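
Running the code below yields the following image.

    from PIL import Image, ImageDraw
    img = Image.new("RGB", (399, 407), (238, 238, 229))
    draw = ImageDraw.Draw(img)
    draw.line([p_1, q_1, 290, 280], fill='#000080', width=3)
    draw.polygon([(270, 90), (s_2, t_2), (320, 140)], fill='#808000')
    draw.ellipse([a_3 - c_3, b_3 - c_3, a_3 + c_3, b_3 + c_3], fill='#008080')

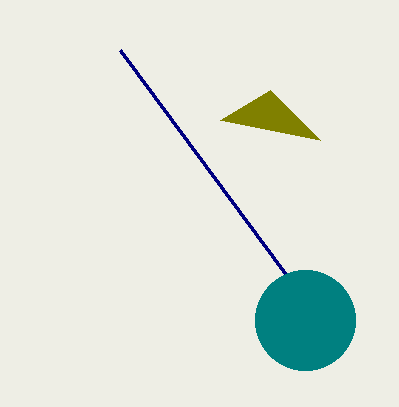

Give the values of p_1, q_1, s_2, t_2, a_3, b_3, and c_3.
p_1 = 120; q_1 = 50; s_2 = 220; t_2 = 120; a_3 = 305; b_3 = 320; c_3 = 50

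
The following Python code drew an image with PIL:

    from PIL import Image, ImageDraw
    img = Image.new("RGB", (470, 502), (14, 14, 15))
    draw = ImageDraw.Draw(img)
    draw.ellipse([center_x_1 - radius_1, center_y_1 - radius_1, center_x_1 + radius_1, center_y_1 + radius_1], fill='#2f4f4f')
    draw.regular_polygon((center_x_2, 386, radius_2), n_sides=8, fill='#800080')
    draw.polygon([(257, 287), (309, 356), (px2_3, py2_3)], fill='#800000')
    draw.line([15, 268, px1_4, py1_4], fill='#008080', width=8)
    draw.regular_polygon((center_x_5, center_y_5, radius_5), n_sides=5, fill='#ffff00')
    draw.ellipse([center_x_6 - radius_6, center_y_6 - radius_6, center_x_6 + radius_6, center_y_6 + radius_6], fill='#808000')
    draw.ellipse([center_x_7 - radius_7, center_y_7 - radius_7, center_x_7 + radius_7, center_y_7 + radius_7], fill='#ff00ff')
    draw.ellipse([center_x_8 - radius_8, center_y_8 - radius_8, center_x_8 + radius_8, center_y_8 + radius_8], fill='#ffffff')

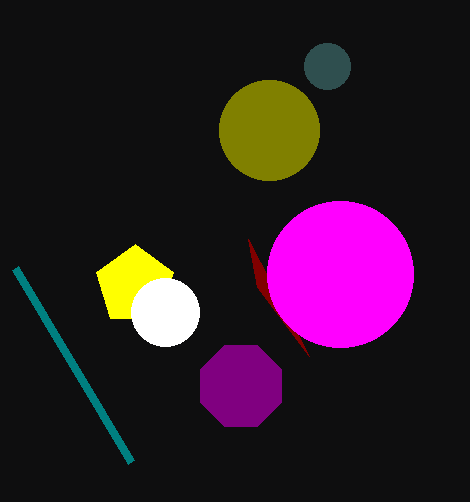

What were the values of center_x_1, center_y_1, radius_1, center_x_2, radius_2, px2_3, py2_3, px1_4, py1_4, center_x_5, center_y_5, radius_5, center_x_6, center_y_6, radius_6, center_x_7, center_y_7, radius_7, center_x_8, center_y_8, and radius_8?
center_x_1 = 327; center_y_1 = 66; radius_1 = 23; center_x_2 = 241; radius_2 = 44; px2_3 = 248; py2_3 = 239; px1_4 = 131; py1_4 = 462; center_x_5 = 135; center_y_5 = 285; radius_5 = 41; center_x_6 = 269; center_y_6 = 130; radius_6 = 50; center_x_7 = 340; center_y_7 = 274; radius_7 = 73; center_x_8 = 165; center_y_8 = 312; radius_8 = 34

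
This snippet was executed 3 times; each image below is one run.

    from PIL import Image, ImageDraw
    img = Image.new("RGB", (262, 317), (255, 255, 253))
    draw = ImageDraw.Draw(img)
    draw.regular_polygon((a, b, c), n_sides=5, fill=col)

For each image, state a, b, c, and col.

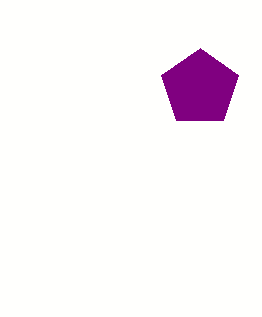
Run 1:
a = 200
b = 88
c = 40
col = 'purple'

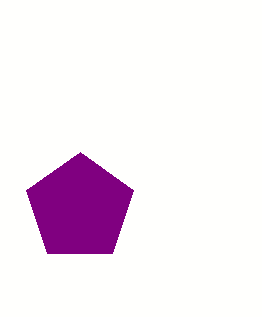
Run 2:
a = 80
b = 208
c = 56
col = 'purple'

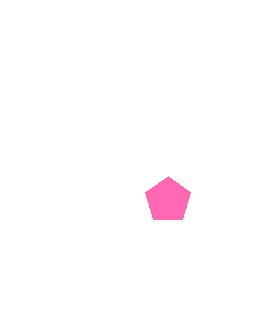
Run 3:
a = 168; b = 200; c = 24; col = 'hotpink'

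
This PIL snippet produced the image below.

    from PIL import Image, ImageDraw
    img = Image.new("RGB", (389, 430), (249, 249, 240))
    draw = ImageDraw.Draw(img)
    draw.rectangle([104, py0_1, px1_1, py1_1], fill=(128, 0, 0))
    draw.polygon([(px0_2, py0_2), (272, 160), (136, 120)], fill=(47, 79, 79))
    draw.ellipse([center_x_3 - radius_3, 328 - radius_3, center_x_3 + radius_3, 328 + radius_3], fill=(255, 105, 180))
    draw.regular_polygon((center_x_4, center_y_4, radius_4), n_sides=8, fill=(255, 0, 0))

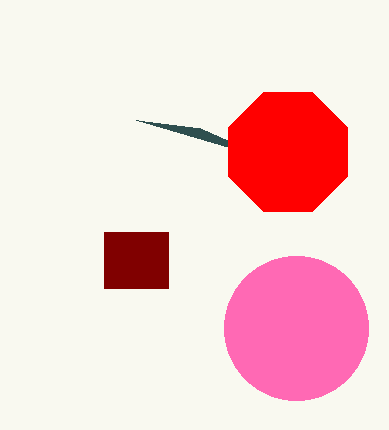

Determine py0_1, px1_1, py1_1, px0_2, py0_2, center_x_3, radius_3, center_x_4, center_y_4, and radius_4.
py0_1 = 232
px1_1 = 168
py1_1 = 288
px0_2 = 200
py0_2 = 128
center_x_3 = 296
radius_3 = 72
center_x_4 = 288
center_y_4 = 152
radius_4 = 64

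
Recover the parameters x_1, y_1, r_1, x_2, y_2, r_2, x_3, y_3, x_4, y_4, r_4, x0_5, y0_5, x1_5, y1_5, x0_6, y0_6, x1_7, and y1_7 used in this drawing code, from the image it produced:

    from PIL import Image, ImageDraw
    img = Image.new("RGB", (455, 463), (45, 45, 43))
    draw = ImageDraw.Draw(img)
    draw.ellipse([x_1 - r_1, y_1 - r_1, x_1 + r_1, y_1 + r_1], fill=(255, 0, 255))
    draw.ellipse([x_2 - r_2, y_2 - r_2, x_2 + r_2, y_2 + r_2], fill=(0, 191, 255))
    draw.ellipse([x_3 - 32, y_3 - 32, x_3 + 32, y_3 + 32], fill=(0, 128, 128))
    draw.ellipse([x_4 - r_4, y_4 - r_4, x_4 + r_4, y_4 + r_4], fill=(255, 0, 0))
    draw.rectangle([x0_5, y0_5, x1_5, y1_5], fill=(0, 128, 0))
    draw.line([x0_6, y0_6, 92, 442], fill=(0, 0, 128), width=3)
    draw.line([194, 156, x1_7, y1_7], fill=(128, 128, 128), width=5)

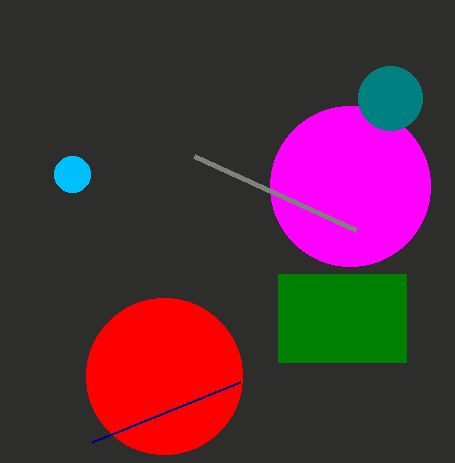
x_1 = 350
y_1 = 186
r_1 = 80
x_2 = 72
y_2 = 174
r_2 = 18
x_3 = 390
y_3 = 98
x_4 = 164
y_4 = 376
r_4 = 78
x0_5 = 278
y0_5 = 274
x1_5 = 406
y1_5 = 362
x0_6 = 240
y0_6 = 382
x1_7 = 356
y1_7 = 230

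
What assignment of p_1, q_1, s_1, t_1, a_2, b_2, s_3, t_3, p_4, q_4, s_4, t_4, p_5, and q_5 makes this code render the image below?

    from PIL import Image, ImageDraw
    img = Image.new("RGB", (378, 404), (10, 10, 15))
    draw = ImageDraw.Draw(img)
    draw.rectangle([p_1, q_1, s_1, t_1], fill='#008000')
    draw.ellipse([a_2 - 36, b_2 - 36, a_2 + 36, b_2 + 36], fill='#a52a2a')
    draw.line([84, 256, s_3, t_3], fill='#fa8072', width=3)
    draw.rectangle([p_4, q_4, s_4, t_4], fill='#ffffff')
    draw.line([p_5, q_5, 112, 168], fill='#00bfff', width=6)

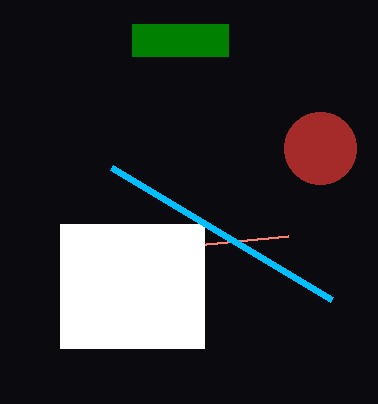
p_1 = 132, q_1 = 24, s_1 = 228, t_1 = 56, a_2 = 320, b_2 = 148, s_3 = 288, t_3 = 236, p_4 = 60, q_4 = 224, s_4 = 204, t_4 = 348, p_5 = 332, q_5 = 300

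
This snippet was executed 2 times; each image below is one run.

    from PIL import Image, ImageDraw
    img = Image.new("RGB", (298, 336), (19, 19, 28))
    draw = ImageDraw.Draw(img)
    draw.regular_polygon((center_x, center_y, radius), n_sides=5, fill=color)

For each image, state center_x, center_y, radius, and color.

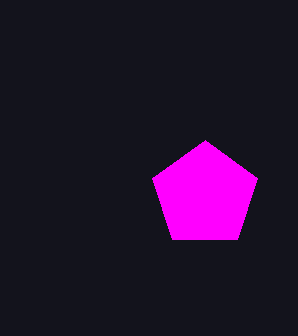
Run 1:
center_x = 205; center_y = 195; radius = 55; color = 'magenta'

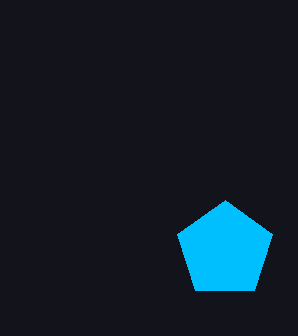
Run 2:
center_x = 225; center_y = 250; radius = 50; color = 'deepskyblue'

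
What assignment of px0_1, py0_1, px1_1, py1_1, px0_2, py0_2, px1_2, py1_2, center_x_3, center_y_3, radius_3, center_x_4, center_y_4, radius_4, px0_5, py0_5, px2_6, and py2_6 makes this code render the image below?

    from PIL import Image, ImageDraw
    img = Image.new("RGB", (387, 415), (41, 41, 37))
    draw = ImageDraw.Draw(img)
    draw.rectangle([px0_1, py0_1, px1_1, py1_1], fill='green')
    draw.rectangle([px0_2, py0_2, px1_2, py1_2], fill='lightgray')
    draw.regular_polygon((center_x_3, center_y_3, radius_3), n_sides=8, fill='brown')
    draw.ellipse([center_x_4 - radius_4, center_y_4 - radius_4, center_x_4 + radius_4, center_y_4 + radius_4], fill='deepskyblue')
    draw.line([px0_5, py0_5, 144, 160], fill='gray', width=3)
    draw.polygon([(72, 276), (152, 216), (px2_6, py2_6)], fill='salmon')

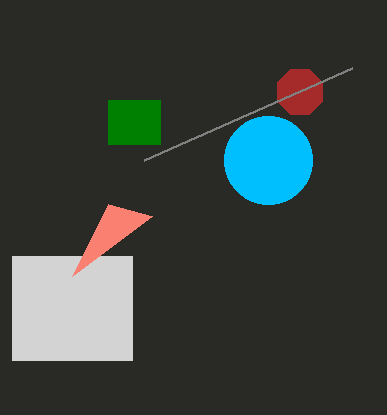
px0_1 = 108, py0_1 = 100, px1_1 = 160, py1_1 = 144, px0_2 = 12, py0_2 = 256, px1_2 = 132, py1_2 = 360, center_x_3 = 300, center_y_3 = 92, radius_3 = 24, center_x_4 = 268, center_y_4 = 160, radius_4 = 44, px0_5 = 352, py0_5 = 68, px2_6 = 108, py2_6 = 204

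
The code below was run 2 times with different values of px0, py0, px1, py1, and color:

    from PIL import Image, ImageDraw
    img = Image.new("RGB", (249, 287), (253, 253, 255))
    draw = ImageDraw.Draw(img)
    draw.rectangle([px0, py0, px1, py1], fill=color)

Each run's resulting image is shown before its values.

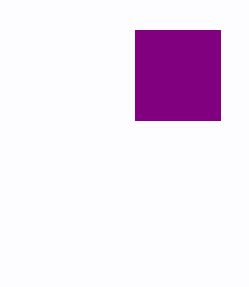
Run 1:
px0 = 135; py0 = 30; px1 = 220; py1 = 120; color = 'purple'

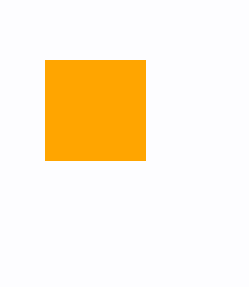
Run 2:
px0 = 45
py0 = 60
px1 = 145
py1 = 160
color = 'orange'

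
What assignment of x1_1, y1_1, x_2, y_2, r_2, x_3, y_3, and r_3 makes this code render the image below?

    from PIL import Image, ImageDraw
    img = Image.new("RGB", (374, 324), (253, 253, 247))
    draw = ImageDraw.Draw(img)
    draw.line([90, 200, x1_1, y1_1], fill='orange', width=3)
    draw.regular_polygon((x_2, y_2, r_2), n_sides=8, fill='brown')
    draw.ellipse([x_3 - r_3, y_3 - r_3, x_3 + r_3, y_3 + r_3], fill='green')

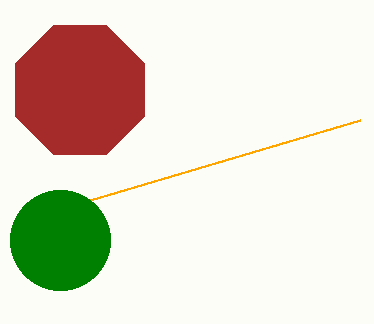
x1_1 = 360; y1_1 = 120; x_2 = 80; y_2 = 90; r_2 = 70; x_3 = 60; y_3 = 240; r_3 = 50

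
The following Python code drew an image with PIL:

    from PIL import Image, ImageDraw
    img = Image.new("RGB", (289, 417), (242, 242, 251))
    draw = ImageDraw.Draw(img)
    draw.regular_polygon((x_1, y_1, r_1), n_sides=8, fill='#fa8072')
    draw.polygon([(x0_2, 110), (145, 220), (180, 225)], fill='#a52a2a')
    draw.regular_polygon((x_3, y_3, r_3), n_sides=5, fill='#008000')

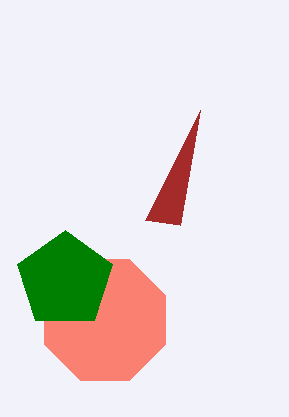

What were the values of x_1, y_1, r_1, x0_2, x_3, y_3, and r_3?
x_1 = 105; y_1 = 320; r_1 = 65; x0_2 = 200; x_3 = 65; y_3 = 280; r_3 = 50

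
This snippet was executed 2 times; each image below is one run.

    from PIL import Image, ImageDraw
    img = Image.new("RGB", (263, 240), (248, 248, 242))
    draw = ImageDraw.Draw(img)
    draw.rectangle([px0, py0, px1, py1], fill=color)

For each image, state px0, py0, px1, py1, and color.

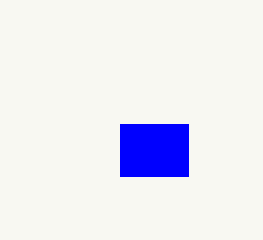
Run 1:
px0 = 120, py0 = 124, px1 = 188, py1 = 176, color = 'blue'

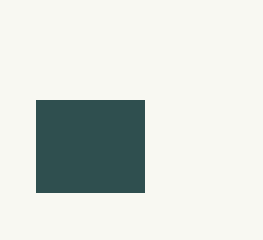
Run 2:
px0 = 36
py0 = 100
px1 = 144
py1 = 192
color = 'darkslategray'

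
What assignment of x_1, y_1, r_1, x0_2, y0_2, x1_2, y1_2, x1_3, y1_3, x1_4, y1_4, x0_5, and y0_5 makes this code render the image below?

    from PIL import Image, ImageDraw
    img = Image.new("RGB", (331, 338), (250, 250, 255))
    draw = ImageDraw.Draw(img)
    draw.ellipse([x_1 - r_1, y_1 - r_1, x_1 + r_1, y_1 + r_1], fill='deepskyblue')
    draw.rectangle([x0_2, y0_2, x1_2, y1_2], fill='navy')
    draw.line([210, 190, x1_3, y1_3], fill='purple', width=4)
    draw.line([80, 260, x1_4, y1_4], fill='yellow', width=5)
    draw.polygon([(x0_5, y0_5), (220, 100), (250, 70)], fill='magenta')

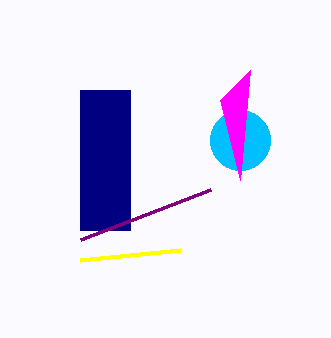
x_1 = 240
y_1 = 140
r_1 = 30
x0_2 = 80
y0_2 = 90
x1_2 = 130
y1_2 = 230
x1_3 = 80
y1_3 = 240
x1_4 = 180
y1_4 = 250
x0_5 = 240
y0_5 = 180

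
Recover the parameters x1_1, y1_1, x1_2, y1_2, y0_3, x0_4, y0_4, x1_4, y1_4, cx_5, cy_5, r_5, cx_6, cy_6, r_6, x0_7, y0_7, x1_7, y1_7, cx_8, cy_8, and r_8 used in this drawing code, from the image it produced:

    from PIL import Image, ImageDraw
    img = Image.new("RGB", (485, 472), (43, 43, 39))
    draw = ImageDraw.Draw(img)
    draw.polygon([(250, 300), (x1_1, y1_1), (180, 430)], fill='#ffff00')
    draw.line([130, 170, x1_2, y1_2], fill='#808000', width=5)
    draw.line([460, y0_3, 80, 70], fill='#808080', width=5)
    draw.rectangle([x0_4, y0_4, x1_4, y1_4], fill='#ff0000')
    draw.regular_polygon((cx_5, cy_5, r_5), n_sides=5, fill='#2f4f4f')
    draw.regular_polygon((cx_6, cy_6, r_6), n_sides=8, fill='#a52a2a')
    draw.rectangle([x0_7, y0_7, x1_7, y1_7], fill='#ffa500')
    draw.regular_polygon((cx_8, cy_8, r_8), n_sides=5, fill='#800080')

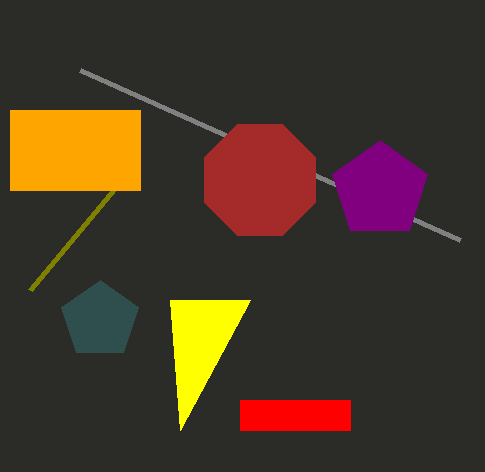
x1_1 = 170; y1_1 = 300; x1_2 = 30; y1_2 = 290; y0_3 = 240; x0_4 = 240; y0_4 = 400; x1_4 = 350; y1_4 = 430; cx_5 = 100; cy_5 = 320; r_5 = 40; cx_6 = 260; cy_6 = 180; r_6 = 60; x0_7 = 10; y0_7 = 110; x1_7 = 140; y1_7 = 190; cx_8 = 380; cy_8 = 190; r_8 = 50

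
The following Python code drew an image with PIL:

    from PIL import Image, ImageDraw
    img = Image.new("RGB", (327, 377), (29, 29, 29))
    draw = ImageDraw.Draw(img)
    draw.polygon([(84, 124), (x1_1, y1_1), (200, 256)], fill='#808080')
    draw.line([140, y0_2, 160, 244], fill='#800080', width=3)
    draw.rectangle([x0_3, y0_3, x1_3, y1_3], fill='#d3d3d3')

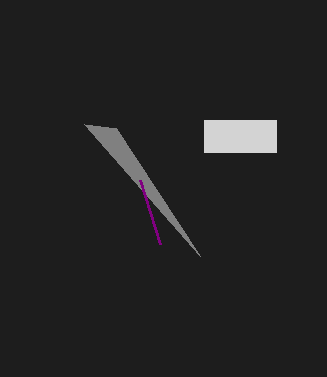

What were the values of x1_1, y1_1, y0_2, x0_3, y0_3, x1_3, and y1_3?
x1_1 = 116
y1_1 = 128
y0_2 = 180
x0_3 = 204
y0_3 = 120
x1_3 = 276
y1_3 = 152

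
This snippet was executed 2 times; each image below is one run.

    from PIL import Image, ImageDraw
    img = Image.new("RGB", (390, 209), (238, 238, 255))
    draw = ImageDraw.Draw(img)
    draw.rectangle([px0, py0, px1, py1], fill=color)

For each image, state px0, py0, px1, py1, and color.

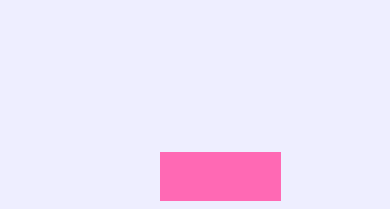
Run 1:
px0 = 160
py0 = 152
px1 = 280
py1 = 200
color = 'hotpink'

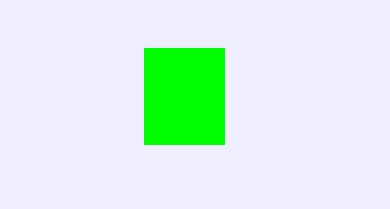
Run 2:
px0 = 144; py0 = 48; px1 = 224; py1 = 144; color = 'lime'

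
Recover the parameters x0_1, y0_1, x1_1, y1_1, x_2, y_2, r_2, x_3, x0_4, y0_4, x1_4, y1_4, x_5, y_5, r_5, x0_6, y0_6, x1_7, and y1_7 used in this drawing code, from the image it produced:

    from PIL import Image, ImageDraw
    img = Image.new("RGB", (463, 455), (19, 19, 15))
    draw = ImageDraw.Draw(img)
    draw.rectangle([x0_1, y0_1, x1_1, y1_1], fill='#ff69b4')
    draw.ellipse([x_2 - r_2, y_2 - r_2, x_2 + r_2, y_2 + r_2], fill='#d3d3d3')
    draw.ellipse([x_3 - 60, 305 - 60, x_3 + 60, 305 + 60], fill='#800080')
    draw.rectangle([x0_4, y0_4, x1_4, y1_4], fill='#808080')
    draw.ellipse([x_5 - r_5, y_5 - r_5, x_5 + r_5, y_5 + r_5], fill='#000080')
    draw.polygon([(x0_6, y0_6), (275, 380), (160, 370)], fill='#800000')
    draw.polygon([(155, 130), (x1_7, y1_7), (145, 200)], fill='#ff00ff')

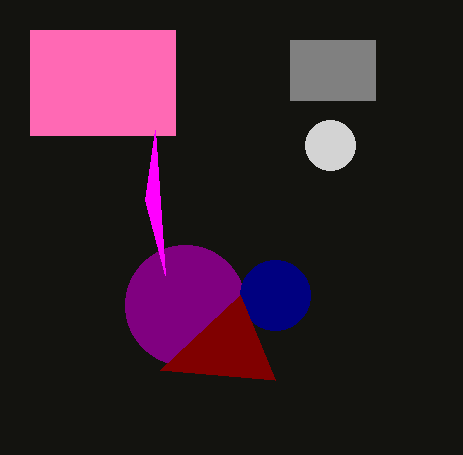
x0_1 = 30
y0_1 = 30
x1_1 = 175
y1_1 = 135
x_2 = 330
y_2 = 145
r_2 = 25
x_3 = 185
x0_4 = 290
y0_4 = 40
x1_4 = 375
y1_4 = 100
x_5 = 275
y_5 = 295
r_5 = 35
x0_6 = 240
y0_6 = 295
x1_7 = 165
y1_7 = 275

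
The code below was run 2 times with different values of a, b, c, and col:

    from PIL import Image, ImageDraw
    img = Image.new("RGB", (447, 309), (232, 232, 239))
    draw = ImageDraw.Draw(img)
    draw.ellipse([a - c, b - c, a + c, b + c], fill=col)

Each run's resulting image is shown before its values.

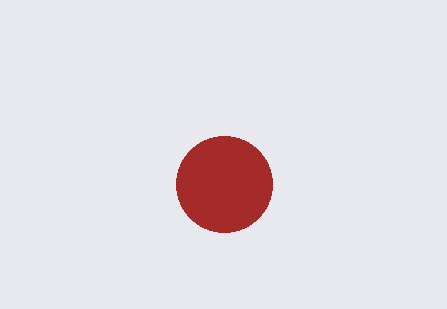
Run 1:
a = 224, b = 184, c = 48, col = 'brown'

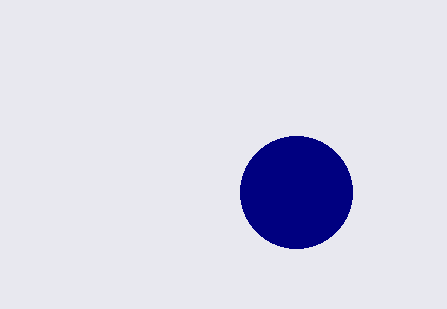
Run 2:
a = 296
b = 192
c = 56
col = 'navy'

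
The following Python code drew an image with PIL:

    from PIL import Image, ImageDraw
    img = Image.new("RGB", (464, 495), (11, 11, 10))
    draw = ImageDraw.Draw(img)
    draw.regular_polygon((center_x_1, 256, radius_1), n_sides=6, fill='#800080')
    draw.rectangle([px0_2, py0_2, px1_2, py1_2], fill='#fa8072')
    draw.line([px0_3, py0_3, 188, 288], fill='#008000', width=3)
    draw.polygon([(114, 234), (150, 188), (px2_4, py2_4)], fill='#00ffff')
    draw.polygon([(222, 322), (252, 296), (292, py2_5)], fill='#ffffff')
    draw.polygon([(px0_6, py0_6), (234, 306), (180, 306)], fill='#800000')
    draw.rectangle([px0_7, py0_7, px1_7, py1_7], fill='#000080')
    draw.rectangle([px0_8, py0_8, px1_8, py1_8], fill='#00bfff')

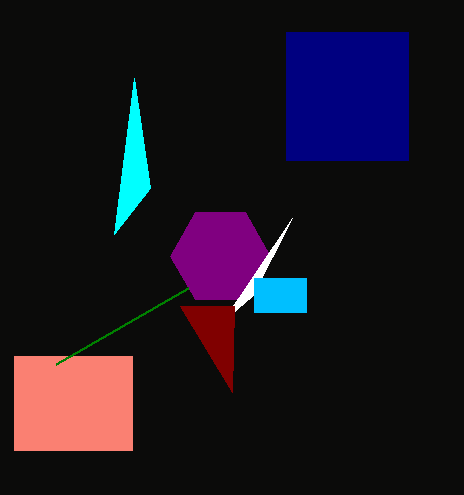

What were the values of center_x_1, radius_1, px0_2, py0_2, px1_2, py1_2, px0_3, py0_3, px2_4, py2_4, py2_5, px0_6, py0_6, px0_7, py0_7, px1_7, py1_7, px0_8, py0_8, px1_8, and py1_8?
center_x_1 = 220
radius_1 = 50
px0_2 = 14
py0_2 = 356
px1_2 = 132
py1_2 = 450
px0_3 = 56
py0_3 = 364
px2_4 = 134
py2_4 = 78
py2_5 = 218
px0_6 = 232
py0_6 = 392
px0_7 = 286
py0_7 = 32
px1_7 = 408
py1_7 = 160
px0_8 = 254
py0_8 = 278
px1_8 = 306
py1_8 = 312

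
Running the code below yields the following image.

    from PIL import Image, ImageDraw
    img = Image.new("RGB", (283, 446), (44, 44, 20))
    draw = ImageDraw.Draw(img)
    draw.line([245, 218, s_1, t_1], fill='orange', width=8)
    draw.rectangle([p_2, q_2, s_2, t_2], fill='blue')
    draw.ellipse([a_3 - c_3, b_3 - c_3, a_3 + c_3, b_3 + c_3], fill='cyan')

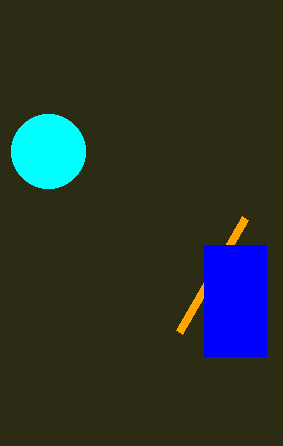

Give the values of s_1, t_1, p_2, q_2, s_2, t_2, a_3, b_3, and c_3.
s_1 = 179, t_1 = 332, p_2 = 204, q_2 = 245, s_2 = 266, t_2 = 356, a_3 = 48, b_3 = 151, c_3 = 37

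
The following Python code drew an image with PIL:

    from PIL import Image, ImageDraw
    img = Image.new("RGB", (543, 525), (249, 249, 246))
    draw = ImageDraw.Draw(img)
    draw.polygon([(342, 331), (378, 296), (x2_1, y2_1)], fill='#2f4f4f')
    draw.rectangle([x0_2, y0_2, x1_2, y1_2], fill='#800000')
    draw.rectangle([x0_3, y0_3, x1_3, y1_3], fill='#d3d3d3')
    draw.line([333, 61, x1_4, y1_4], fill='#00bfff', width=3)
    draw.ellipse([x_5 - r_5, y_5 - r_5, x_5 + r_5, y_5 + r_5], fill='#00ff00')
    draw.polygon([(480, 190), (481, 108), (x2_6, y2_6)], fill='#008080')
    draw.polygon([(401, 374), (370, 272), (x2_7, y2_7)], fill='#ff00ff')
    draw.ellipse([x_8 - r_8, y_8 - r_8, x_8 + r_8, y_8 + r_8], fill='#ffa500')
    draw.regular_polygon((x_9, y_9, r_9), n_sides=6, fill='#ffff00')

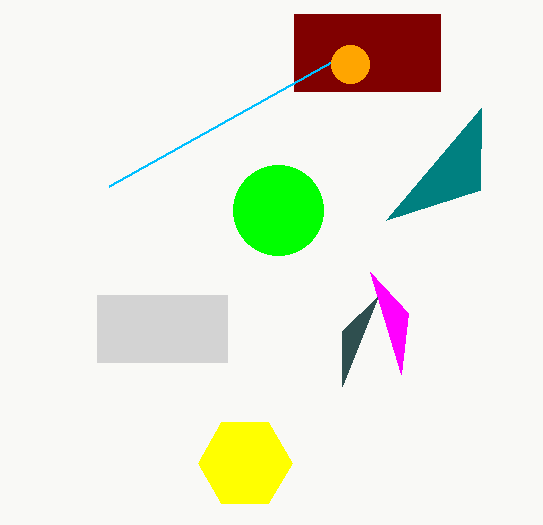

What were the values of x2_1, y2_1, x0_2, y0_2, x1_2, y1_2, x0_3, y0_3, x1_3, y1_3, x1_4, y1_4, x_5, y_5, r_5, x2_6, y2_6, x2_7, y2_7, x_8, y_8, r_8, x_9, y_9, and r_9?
x2_1 = 342; y2_1 = 386; x0_2 = 294; y0_2 = 14; x1_2 = 440; y1_2 = 91; x0_3 = 97; y0_3 = 295; x1_3 = 227; y1_3 = 362; x1_4 = 109; y1_4 = 186; x_5 = 278; y_5 = 210; r_5 = 45; x2_6 = 386; y2_6 = 220; x2_7 = 408; y2_7 = 313; x_8 = 350; y_8 = 64; r_8 = 19; x_9 = 245; y_9 = 463; r_9 = 47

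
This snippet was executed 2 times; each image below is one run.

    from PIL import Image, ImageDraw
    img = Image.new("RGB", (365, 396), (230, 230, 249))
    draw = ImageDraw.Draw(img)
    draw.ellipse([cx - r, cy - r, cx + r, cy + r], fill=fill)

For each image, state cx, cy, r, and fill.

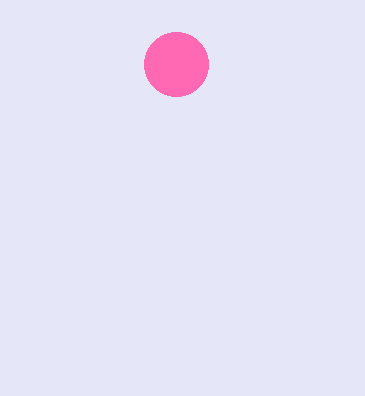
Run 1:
cx = 176
cy = 64
r = 32
fill = 'hotpink'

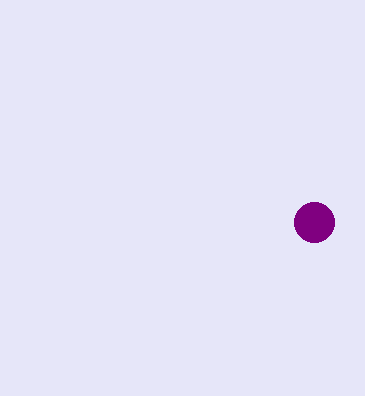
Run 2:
cx = 314; cy = 222; r = 20; fill = 'purple'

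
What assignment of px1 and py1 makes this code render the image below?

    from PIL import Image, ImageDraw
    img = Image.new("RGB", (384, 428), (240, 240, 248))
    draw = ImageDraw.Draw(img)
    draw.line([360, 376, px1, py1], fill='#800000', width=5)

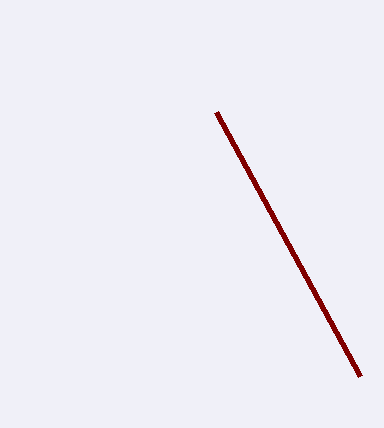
px1 = 216
py1 = 112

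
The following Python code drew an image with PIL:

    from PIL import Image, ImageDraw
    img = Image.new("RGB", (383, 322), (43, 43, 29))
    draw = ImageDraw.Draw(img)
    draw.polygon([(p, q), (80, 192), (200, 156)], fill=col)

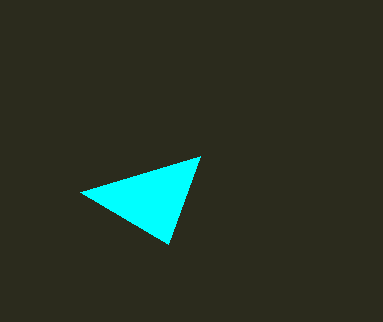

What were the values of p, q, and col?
p = 168, q = 244, col = 'cyan'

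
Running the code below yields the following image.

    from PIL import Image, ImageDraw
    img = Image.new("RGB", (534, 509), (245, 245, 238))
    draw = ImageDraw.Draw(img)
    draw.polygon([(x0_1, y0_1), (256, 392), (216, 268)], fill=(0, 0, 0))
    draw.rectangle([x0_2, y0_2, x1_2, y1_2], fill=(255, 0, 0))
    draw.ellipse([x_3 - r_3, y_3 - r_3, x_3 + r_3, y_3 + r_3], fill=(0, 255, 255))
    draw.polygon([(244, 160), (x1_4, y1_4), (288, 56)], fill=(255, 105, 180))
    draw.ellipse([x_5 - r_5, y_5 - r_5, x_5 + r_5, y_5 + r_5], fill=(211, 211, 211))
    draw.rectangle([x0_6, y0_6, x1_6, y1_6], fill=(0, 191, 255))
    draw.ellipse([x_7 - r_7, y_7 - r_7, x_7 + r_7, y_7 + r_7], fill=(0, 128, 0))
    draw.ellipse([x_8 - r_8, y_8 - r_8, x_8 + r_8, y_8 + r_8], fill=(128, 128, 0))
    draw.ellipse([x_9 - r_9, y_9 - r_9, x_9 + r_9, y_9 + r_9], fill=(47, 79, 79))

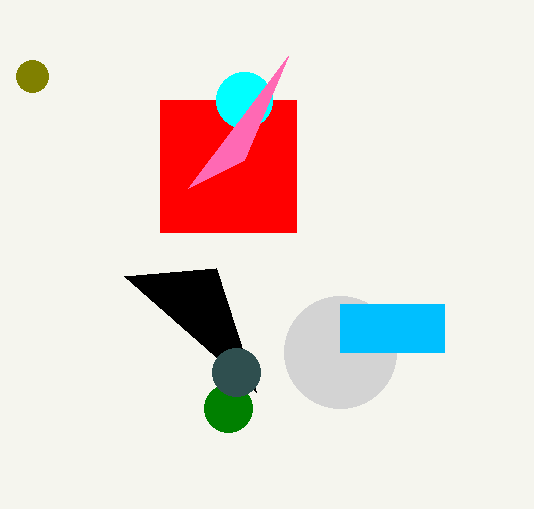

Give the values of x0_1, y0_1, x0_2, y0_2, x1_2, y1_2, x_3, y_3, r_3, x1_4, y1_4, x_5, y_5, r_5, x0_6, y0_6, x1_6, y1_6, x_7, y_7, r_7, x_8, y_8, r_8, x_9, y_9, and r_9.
x0_1 = 124
y0_1 = 276
x0_2 = 160
y0_2 = 100
x1_2 = 296
y1_2 = 232
x_3 = 244
y_3 = 100
r_3 = 28
x1_4 = 188
y1_4 = 188
x_5 = 340
y_5 = 352
r_5 = 56
x0_6 = 340
y0_6 = 304
x1_6 = 444
y1_6 = 352
x_7 = 228
y_7 = 408
r_7 = 24
x_8 = 32
y_8 = 76
r_8 = 16
x_9 = 236
y_9 = 372
r_9 = 24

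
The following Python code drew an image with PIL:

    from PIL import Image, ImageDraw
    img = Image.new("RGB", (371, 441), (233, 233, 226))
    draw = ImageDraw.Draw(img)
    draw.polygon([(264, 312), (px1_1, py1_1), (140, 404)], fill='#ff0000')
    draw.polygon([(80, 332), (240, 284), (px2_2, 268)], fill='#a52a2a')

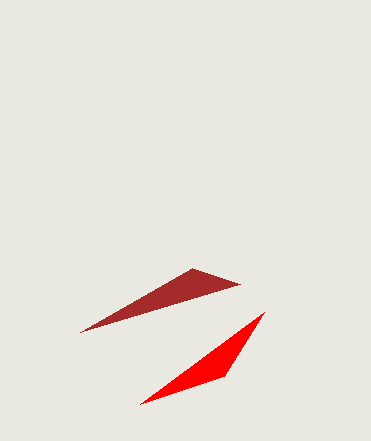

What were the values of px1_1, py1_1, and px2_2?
px1_1 = 224, py1_1 = 376, px2_2 = 192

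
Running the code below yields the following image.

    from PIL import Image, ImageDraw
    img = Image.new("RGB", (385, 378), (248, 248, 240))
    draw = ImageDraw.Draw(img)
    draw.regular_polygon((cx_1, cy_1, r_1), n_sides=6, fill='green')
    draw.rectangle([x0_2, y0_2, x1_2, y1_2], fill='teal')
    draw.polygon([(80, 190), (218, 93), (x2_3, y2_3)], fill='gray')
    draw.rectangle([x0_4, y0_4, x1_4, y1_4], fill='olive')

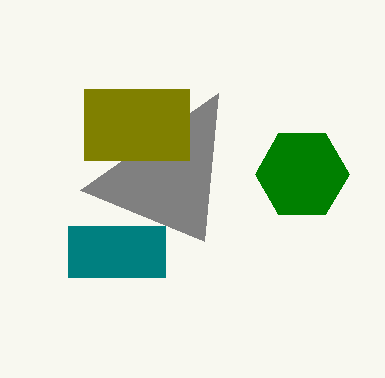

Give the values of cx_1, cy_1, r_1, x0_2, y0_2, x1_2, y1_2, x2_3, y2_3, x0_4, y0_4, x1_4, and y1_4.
cx_1 = 302, cy_1 = 174, r_1 = 47, x0_2 = 68, y0_2 = 226, x1_2 = 165, y1_2 = 277, x2_3 = 204, y2_3 = 241, x0_4 = 84, y0_4 = 89, x1_4 = 189, y1_4 = 160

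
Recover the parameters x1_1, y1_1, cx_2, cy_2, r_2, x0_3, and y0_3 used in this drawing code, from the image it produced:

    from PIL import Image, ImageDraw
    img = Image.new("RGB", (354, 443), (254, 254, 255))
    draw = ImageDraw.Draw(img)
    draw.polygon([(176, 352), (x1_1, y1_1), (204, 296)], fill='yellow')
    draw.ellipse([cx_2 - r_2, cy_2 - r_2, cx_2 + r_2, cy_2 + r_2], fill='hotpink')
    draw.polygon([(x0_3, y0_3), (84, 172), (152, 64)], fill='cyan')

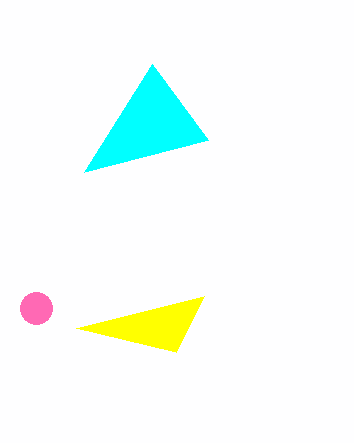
x1_1 = 76
y1_1 = 328
cx_2 = 36
cy_2 = 308
r_2 = 16
x0_3 = 208
y0_3 = 140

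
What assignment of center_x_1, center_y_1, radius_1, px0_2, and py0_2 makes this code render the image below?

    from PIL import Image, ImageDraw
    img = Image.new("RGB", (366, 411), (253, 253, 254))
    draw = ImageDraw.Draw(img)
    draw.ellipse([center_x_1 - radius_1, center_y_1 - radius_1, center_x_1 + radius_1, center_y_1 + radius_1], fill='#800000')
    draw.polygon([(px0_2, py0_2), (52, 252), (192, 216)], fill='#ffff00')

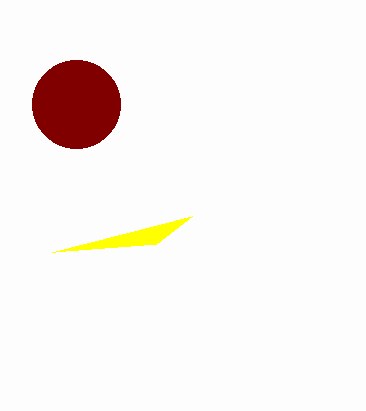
center_x_1 = 76; center_y_1 = 104; radius_1 = 44; px0_2 = 156; py0_2 = 244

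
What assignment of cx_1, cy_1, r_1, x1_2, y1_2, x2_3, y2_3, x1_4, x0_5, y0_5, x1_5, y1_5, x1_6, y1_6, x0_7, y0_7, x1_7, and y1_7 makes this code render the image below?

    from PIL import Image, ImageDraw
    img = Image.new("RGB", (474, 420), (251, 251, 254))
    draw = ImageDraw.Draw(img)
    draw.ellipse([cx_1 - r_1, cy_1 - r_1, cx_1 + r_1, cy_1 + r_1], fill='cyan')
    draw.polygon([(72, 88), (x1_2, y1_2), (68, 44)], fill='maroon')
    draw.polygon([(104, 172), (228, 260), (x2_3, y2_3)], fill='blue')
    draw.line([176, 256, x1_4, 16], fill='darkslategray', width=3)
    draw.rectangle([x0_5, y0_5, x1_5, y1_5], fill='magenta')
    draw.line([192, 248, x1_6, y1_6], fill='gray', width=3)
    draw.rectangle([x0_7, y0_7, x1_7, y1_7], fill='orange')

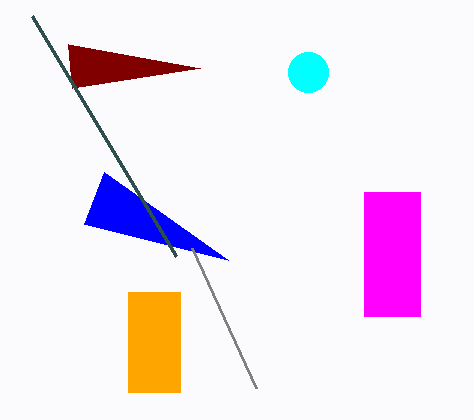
cx_1 = 308
cy_1 = 72
r_1 = 20
x1_2 = 200
y1_2 = 68
x2_3 = 84
y2_3 = 224
x1_4 = 32
x0_5 = 364
y0_5 = 192
x1_5 = 420
y1_5 = 316
x1_6 = 256
y1_6 = 388
x0_7 = 128
y0_7 = 292
x1_7 = 180
y1_7 = 392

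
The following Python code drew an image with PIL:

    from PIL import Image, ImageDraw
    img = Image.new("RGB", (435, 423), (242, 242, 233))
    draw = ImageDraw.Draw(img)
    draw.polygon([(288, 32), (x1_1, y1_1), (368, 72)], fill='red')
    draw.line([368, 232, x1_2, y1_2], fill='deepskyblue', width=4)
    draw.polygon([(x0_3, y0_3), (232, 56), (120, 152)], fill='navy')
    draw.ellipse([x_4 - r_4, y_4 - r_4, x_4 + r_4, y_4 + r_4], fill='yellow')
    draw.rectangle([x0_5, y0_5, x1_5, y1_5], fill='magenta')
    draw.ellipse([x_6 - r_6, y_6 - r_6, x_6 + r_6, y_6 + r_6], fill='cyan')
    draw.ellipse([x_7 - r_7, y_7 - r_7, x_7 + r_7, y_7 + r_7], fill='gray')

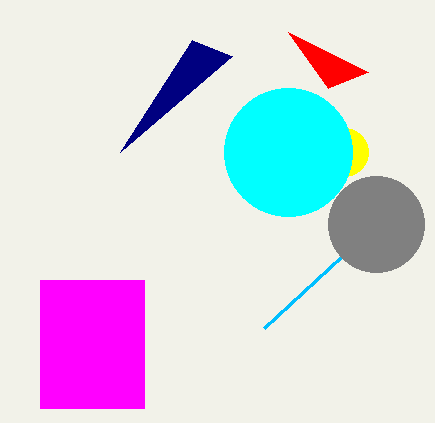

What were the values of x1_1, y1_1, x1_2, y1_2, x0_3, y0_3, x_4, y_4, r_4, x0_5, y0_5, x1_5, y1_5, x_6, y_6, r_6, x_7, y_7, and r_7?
x1_1 = 328, y1_1 = 88, x1_2 = 264, y1_2 = 328, x0_3 = 192, y0_3 = 40, x_4 = 344, y_4 = 152, r_4 = 24, x0_5 = 40, y0_5 = 280, x1_5 = 144, y1_5 = 408, x_6 = 288, y_6 = 152, r_6 = 64, x_7 = 376, y_7 = 224, r_7 = 48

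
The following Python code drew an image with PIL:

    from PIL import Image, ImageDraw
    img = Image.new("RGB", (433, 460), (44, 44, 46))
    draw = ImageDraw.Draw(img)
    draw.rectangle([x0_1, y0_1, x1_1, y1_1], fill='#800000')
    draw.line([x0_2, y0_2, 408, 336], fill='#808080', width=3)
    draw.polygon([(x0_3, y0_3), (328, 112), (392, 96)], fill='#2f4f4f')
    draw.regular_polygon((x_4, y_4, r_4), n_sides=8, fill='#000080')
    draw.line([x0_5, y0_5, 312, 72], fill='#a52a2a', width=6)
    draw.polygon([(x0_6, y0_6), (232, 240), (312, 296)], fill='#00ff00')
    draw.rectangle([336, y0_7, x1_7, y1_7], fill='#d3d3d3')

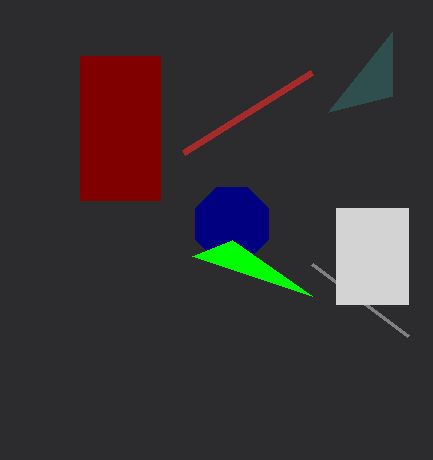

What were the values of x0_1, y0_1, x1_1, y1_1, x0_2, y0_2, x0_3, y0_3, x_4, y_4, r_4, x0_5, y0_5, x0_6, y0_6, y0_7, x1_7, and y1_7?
x0_1 = 80; y0_1 = 56; x1_1 = 160; y1_1 = 200; x0_2 = 312; y0_2 = 264; x0_3 = 392; y0_3 = 32; x_4 = 232; y_4 = 224; r_4 = 40; x0_5 = 184; y0_5 = 152; x0_6 = 192; y0_6 = 256; y0_7 = 208; x1_7 = 408; y1_7 = 304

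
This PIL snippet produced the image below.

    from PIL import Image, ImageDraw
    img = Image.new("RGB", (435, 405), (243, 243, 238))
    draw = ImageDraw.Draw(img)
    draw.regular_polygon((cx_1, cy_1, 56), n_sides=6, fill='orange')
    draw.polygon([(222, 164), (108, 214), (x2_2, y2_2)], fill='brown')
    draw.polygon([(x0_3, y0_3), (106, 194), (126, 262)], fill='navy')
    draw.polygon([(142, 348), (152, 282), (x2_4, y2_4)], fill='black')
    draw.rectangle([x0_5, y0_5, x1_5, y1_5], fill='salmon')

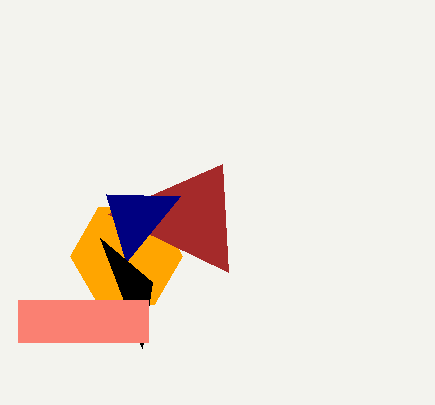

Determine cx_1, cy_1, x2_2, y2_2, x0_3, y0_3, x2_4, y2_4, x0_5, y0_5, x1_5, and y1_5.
cx_1 = 126
cy_1 = 256
x2_2 = 228
y2_2 = 272
x0_3 = 180
y0_3 = 196
x2_4 = 100
y2_4 = 238
x0_5 = 18
y0_5 = 300
x1_5 = 148
y1_5 = 342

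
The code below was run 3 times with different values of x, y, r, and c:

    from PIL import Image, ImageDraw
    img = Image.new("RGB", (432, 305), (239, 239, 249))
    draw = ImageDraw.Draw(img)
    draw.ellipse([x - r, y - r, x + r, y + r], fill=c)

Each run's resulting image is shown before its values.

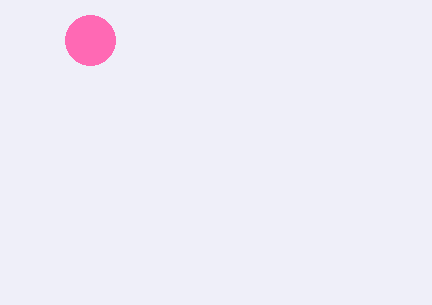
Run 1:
x = 90; y = 40; r = 25; c = 'hotpink'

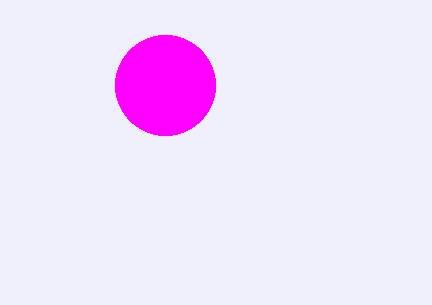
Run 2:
x = 165
y = 85
r = 50
c = 'magenta'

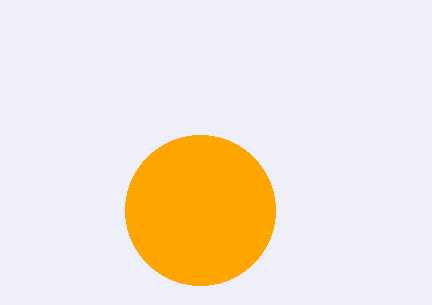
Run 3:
x = 200, y = 210, r = 75, c = 'orange'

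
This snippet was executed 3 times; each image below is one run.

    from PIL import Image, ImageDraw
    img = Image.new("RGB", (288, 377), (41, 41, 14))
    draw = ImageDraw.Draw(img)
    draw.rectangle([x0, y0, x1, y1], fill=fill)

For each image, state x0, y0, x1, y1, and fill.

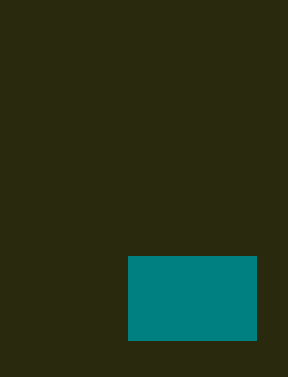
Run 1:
x0 = 128; y0 = 256; x1 = 256; y1 = 340; fill = 'teal'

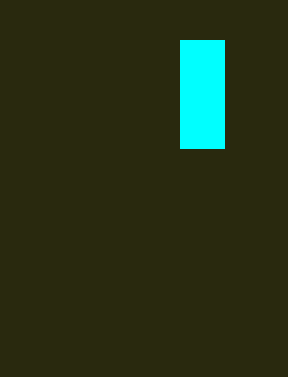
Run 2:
x0 = 180
y0 = 40
x1 = 224
y1 = 148
fill = 'cyan'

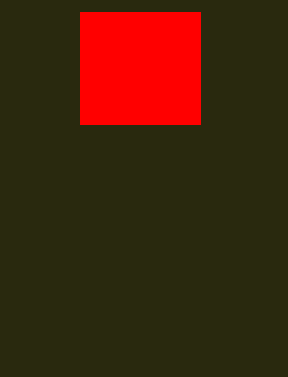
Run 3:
x0 = 80, y0 = 12, x1 = 200, y1 = 124, fill = 'red'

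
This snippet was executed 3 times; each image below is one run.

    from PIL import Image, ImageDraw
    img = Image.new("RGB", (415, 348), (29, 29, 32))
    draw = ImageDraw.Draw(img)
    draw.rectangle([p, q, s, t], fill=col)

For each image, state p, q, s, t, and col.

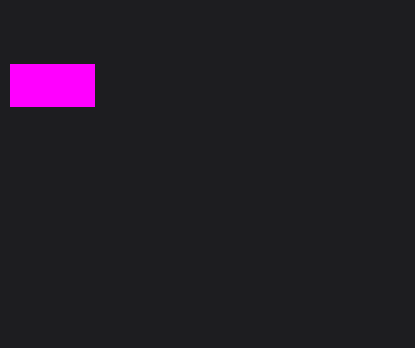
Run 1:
p = 10; q = 64; s = 94; t = 106; col = 'magenta'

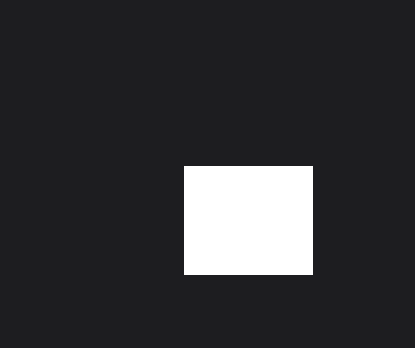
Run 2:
p = 184, q = 166, s = 312, t = 274, col = 'white'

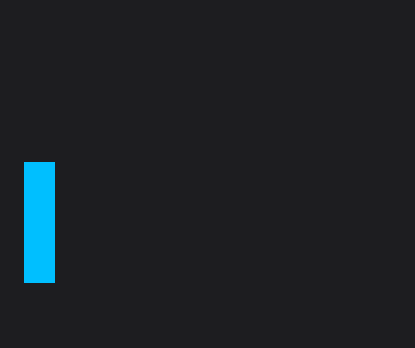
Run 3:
p = 24; q = 162; s = 54; t = 282; col = 'deepskyblue'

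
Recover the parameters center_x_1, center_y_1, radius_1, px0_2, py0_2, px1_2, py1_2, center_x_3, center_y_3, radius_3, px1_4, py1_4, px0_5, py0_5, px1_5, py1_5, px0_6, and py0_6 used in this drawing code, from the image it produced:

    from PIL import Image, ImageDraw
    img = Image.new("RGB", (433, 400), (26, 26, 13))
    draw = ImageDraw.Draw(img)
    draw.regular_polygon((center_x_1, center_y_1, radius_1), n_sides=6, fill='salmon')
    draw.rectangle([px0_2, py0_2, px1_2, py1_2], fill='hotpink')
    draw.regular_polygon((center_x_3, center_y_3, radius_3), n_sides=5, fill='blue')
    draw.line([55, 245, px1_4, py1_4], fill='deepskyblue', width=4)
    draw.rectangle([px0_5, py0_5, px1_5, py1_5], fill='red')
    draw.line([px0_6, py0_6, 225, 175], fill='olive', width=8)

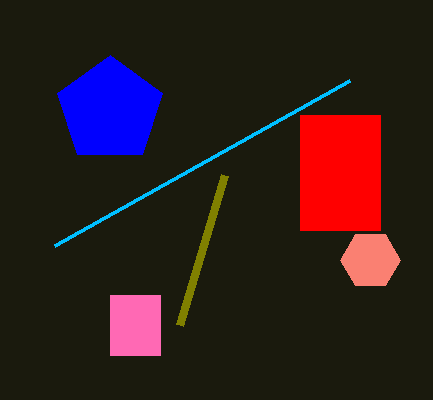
center_x_1 = 370
center_y_1 = 260
radius_1 = 30
px0_2 = 110
py0_2 = 295
px1_2 = 160
py1_2 = 355
center_x_3 = 110
center_y_3 = 110
radius_3 = 55
px1_4 = 350
py1_4 = 80
px0_5 = 300
py0_5 = 115
px1_5 = 380
py1_5 = 230
px0_6 = 180
py0_6 = 325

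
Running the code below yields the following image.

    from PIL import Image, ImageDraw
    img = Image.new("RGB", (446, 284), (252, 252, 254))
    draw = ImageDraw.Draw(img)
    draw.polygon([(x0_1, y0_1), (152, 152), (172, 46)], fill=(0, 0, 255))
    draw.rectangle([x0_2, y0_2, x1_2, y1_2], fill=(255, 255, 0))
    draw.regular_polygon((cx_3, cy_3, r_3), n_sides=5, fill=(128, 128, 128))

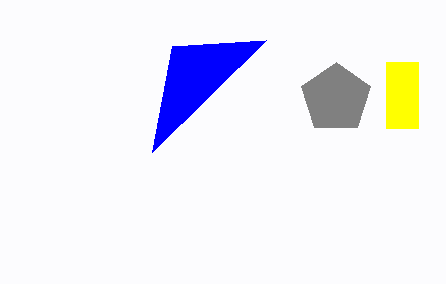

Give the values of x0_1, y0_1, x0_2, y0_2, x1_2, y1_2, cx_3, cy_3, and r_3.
x0_1 = 266, y0_1 = 40, x0_2 = 386, y0_2 = 62, x1_2 = 418, y1_2 = 128, cx_3 = 336, cy_3 = 98, r_3 = 36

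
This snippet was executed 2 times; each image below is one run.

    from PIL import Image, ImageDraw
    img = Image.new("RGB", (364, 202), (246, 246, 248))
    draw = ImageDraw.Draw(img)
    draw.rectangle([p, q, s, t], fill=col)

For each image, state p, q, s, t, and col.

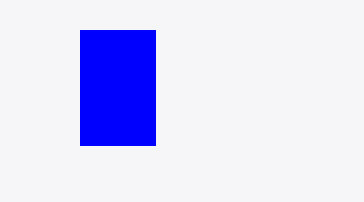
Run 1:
p = 80; q = 30; s = 155; t = 145; col = 'blue'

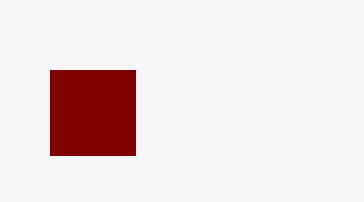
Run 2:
p = 50; q = 70; s = 135; t = 155; col = 'maroon'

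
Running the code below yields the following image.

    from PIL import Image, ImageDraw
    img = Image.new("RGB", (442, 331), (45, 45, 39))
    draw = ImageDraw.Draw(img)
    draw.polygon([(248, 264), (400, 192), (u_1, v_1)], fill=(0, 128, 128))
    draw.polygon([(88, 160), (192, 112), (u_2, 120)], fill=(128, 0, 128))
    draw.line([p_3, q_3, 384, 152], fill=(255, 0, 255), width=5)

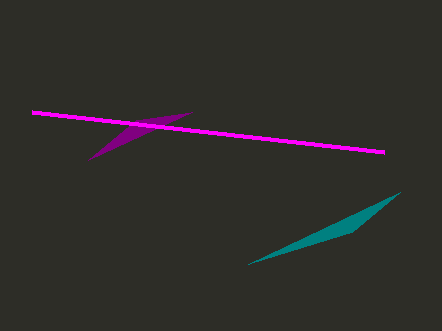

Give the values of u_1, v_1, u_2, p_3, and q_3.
u_1 = 352
v_1 = 232
u_2 = 136
p_3 = 32
q_3 = 112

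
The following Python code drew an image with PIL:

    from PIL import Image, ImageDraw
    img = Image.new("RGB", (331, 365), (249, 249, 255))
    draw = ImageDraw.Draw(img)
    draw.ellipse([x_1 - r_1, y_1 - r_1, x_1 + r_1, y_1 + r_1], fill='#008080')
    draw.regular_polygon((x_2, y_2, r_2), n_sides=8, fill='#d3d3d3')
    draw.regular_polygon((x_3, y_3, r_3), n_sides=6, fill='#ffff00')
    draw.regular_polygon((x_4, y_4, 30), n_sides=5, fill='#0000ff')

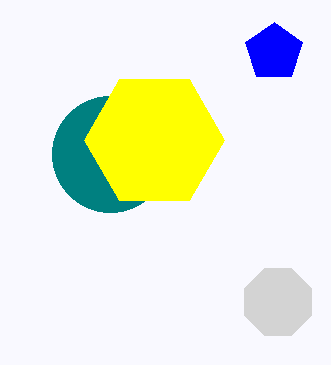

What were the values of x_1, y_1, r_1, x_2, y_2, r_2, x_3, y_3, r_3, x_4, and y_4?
x_1 = 110, y_1 = 154, r_1 = 58, x_2 = 278, y_2 = 302, r_2 = 36, x_3 = 154, y_3 = 140, r_3 = 70, x_4 = 274, y_4 = 52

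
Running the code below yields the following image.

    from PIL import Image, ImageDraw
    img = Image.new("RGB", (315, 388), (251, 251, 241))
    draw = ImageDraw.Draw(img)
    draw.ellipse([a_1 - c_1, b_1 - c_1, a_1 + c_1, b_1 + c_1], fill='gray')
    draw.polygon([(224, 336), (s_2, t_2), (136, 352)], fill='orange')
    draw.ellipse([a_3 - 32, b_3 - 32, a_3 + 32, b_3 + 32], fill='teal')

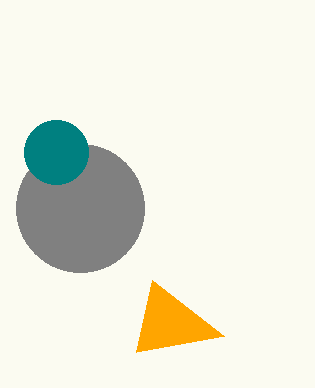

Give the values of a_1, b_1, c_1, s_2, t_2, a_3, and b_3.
a_1 = 80; b_1 = 208; c_1 = 64; s_2 = 152; t_2 = 280; a_3 = 56; b_3 = 152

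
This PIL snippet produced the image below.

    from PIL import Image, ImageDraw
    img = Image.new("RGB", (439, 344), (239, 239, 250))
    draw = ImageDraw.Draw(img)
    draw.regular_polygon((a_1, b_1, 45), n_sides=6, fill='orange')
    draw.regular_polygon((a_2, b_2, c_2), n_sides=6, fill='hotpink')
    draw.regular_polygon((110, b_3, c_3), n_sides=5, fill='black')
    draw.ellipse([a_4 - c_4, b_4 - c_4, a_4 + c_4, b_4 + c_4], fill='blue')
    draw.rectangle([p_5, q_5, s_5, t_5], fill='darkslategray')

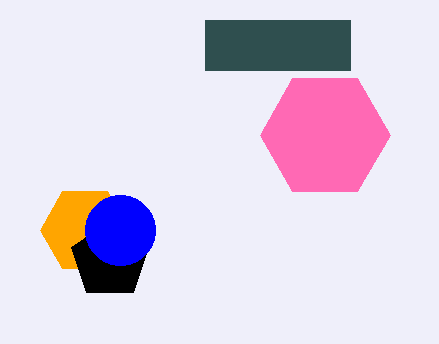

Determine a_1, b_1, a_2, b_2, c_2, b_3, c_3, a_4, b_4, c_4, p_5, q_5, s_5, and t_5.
a_1 = 85; b_1 = 230; a_2 = 325; b_2 = 135; c_2 = 65; b_3 = 260; c_3 = 40; a_4 = 120; b_4 = 230; c_4 = 35; p_5 = 205; q_5 = 20; s_5 = 350; t_5 = 70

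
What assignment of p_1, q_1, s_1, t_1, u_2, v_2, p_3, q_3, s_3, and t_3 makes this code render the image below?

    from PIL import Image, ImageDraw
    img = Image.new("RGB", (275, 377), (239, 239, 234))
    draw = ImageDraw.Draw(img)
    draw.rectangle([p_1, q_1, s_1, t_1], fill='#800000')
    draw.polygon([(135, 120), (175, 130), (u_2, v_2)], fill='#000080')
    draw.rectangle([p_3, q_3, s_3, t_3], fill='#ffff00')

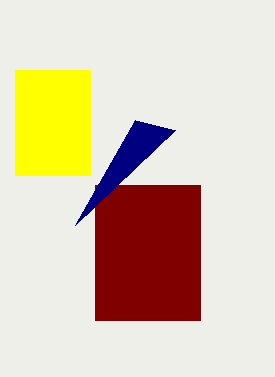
p_1 = 95
q_1 = 185
s_1 = 200
t_1 = 320
u_2 = 75
v_2 = 225
p_3 = 15
q_3 = 70
s_3 = 90
t_3 = 175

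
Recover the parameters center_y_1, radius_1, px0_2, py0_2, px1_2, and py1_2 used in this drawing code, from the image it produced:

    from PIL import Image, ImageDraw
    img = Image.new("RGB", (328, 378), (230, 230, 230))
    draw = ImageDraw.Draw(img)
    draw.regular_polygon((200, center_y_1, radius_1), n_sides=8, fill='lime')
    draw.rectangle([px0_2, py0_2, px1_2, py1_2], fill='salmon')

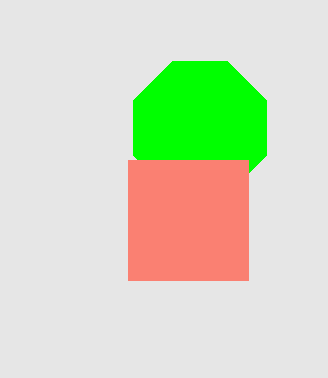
center_y_1 = 128
radius_1 = 72
px0_2 = 128
py0_2 = 160
px1_2 = 248
py1_2 = 280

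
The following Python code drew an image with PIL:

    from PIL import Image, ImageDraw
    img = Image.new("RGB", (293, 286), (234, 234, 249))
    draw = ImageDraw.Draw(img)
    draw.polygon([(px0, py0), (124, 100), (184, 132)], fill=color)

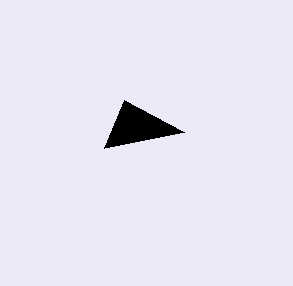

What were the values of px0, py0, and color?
px0 = 104; py0 = 148; color = 'black'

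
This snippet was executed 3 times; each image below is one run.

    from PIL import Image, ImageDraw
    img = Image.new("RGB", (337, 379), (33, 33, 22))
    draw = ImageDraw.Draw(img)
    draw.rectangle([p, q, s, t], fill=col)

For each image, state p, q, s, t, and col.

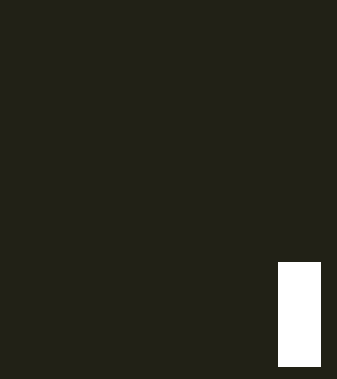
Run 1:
p = 278, q = 262, s = 320, t = 366, col = 'white'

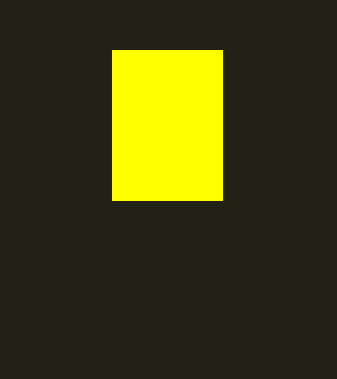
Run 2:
p = 112; q = 50; s = 222; t = 200; col = 'yellow'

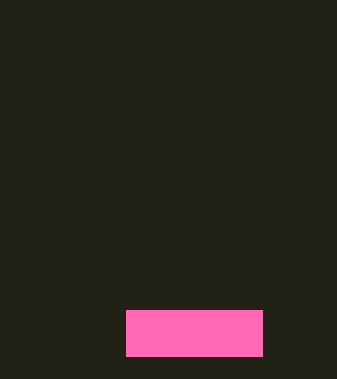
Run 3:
p = 126; q = 310; s = 262; t = 356; col = 'hotpink'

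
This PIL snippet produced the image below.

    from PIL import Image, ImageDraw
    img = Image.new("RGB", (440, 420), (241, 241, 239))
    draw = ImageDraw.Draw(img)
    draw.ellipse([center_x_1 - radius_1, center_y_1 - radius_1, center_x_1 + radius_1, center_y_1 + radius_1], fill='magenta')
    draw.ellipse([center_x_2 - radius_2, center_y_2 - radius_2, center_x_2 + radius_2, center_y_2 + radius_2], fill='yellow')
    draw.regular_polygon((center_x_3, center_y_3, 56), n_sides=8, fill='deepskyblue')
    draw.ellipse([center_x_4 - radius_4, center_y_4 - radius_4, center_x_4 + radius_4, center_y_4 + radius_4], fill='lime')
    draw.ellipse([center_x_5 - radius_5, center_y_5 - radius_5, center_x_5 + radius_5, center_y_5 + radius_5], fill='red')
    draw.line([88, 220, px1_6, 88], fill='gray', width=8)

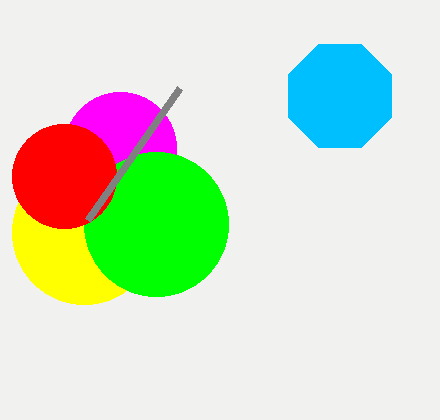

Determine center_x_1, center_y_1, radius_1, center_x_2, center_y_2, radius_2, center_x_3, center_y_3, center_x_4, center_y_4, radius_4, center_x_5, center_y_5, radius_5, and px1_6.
center_x_1 = 120, center_y_1 = 148, radius_1 = 56, center_x_2 = 84, center_y_2 = 232, radius_2 = 72, center_x_3 = 340, center_y_3 = 96, center_x_4 = 156, center_y_4 = 224, radius_4 = 72, center_x_5 = 64, center_y_5 = 176, radius_5 = 52, px1_6 = 180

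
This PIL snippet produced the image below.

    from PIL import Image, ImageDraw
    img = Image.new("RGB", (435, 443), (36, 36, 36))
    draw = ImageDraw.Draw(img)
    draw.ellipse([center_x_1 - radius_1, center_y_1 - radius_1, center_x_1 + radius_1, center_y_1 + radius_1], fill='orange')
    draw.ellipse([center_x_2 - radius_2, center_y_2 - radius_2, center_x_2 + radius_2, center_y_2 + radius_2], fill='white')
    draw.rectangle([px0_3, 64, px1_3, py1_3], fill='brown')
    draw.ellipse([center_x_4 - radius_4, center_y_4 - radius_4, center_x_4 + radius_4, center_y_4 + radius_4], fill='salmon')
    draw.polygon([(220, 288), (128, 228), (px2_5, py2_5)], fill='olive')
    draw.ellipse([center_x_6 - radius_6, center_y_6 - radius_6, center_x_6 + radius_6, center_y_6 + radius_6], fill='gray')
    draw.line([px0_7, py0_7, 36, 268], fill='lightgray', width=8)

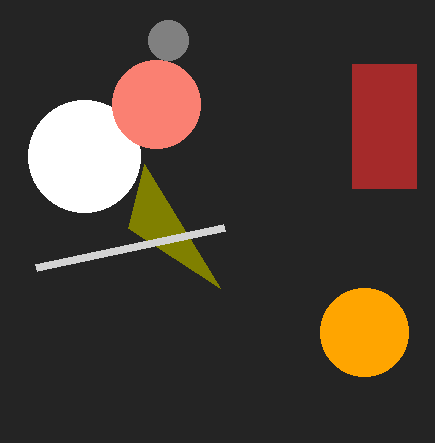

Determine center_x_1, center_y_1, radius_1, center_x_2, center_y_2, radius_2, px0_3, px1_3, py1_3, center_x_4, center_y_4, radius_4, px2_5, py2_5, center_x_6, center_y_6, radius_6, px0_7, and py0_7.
center_x_1 = 364, center_y_1 = 332, radius_1 = 44, center_x_2 = 84, center_y_2 = 156, radius_2 = 56, px0_3 = 352, px1_3 = 416, py1_3 = 188, center_x_4 = 156, center_y_4 = 104, radius_4 = 44, px2_5 = 144, py2_5 = 164, center_x_6 = 168, center_y_6 = 40, radius_6 = 20, px0_7 = 224, py0_7 = 228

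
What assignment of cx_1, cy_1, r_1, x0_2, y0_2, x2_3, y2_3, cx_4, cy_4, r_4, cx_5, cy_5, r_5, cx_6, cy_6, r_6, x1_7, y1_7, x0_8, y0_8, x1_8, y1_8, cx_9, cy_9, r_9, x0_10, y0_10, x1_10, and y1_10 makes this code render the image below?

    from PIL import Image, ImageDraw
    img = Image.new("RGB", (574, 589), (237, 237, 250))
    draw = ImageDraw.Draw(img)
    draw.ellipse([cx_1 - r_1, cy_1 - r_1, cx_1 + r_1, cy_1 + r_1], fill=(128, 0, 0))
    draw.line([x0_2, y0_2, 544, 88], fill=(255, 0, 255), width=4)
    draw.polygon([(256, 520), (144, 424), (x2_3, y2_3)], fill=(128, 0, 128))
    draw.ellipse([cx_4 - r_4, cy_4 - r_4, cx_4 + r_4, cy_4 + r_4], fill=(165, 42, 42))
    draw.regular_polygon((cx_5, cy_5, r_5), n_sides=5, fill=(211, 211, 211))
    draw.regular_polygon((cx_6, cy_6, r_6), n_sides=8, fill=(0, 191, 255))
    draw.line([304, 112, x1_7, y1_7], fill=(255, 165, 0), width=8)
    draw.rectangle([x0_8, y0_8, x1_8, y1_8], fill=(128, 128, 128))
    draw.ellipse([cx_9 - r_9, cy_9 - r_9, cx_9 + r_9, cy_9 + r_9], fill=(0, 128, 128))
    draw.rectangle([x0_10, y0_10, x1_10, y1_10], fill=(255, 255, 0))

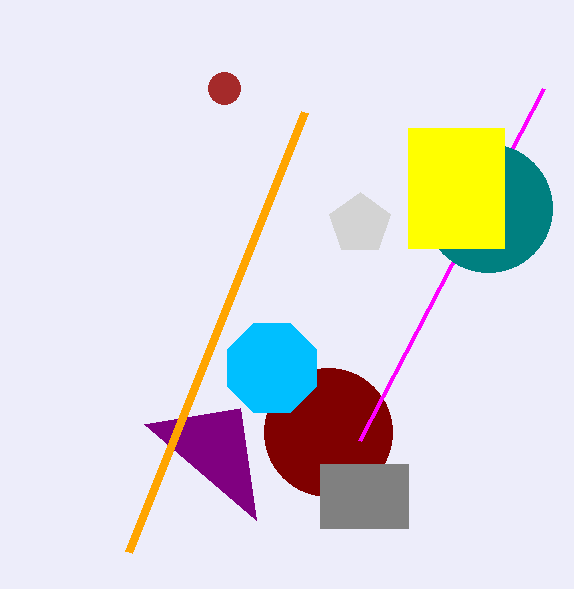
cx_1 = 328, cy_1 = 432, r_1 = 64, x0_2 = 360, y0_2 = 440, x2_3 = 240, y2_3 = 408, cx_4 = 224, cy_4 = 88, r_4 = 16, cx_5 = 360, cy_5 = 224, r_5 = 32, cx_6 = 272, cy_6 = 368, r_6 = 48, x1_7 = 128, y1_7 = 552, x0_8 = 320, y0_8 = 464, x1_8 = 408, y1_8 = 528, cx_9 = 488, cy_9 = 208, r_9 = 64, x0_10 = 408, y0_10 = 128, x1_10 = 504, y1_10 = 248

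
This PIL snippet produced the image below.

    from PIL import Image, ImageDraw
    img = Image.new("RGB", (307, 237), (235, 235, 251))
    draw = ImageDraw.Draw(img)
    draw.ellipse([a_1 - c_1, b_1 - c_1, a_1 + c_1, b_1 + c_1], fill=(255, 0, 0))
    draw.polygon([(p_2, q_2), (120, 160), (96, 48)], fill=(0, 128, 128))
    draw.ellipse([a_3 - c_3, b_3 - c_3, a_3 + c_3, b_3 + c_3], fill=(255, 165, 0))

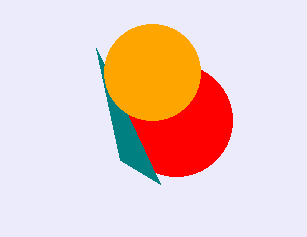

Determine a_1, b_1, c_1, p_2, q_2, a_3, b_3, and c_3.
a_1 = 176
b_1 = 120
c_1 = 56
p_2 = 160
q_2 = 184
a_3 = 152
b_3 = 72
c_3 = 48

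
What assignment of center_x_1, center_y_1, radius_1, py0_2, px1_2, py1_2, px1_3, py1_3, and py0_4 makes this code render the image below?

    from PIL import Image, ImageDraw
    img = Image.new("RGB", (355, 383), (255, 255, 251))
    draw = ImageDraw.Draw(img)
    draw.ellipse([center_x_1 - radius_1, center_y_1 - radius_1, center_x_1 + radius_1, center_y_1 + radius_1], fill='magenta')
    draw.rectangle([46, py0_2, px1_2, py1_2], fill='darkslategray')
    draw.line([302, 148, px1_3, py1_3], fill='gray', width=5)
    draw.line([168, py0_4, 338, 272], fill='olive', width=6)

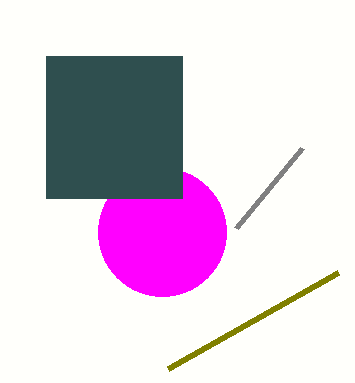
center_x_1 = 162; center_y_1 = 232; radius_1 = 64; py0_2 = 56; px1_2 = 182; py1_2 = 198; px1_3 = 236; py1_3 = 228; py0_4 = 368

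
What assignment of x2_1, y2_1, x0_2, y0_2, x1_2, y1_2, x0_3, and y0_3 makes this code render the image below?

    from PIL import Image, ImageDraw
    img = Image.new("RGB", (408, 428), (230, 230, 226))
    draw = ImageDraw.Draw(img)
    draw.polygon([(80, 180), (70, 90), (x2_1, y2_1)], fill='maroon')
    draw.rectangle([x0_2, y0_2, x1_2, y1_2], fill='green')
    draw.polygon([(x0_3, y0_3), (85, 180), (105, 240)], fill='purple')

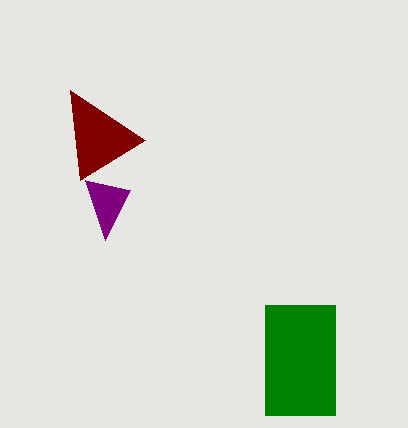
x2_1 = 145; y2_1 = 140; x0_2 = 265; y0_2 = 305; x1_2 = 335; y1_2 = 415; x0_3 = 130; y0_3 = 190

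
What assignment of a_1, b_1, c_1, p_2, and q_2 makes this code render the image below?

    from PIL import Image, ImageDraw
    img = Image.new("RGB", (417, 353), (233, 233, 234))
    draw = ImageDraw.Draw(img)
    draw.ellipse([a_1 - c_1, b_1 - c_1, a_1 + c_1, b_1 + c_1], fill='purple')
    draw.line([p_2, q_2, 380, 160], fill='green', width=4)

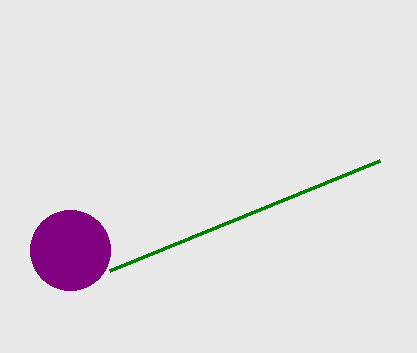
a_1 = 70; b_1 = 250; c_1 = 40; p_2 = 110; q_2 = 270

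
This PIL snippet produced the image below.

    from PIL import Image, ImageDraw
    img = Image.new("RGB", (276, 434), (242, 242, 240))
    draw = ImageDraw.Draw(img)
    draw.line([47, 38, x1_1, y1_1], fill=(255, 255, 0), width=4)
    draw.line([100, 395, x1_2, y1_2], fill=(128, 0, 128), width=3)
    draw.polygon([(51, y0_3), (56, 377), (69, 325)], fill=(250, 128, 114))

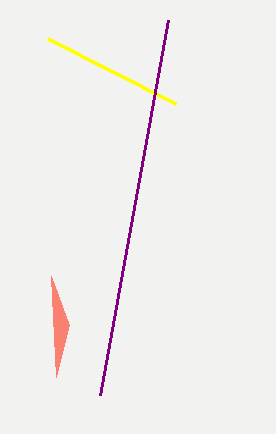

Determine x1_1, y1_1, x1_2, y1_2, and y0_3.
x1_1 = 175; y1_1 = 103; x1_2 = 168; y1_2 = 20; y0_3 = 276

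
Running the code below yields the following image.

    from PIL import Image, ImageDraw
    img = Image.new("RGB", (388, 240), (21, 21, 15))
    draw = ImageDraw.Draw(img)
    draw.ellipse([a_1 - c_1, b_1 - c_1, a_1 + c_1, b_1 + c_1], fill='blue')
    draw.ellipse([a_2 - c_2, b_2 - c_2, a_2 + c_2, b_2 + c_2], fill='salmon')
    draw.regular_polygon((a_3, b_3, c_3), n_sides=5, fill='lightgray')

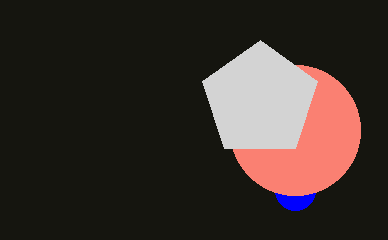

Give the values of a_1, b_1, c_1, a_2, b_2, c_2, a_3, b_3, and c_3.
a_1 = 295
b_1 = 190
c_1 = 20
a_2 = 295
b_2 = 130
c_2 = 65
a_3 = 260
b_3 = 100
c_3 = 60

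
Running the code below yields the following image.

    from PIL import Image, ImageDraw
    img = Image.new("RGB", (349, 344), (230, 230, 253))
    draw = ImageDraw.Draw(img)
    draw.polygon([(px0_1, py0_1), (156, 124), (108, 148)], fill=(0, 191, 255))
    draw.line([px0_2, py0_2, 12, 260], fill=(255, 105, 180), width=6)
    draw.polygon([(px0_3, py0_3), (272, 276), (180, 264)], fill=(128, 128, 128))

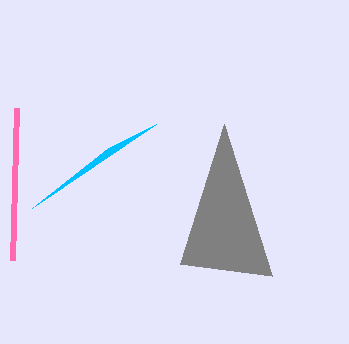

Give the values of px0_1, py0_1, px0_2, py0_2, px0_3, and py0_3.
px0_1 = 32, py0_1 = 208, px0_2 = 16, py0_2 = 108, px0_3 = 224, py0_3 = 124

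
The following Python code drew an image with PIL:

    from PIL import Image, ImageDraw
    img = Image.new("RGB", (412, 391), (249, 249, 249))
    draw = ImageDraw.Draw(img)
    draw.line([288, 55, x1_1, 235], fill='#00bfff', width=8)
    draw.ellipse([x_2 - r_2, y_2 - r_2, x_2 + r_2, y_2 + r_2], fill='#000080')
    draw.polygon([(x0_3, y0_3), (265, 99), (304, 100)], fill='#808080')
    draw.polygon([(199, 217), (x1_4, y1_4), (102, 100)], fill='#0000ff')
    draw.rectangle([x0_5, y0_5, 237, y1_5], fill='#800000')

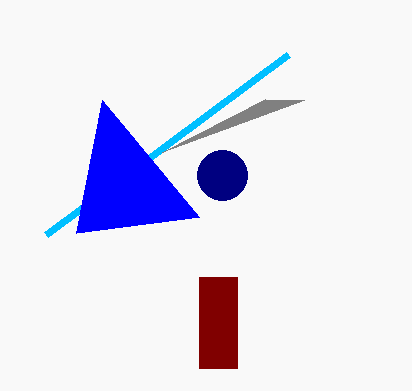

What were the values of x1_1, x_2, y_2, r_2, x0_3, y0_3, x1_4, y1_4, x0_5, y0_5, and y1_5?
x1_1 = 46; x_2 = 222; y_2 = 175; r_2 = 25; x0_3 = 162; y0_3 = 152; x1_4 = 76; y1_4 = 233; x0_5 = 199; y0_5 = 277; y1_5 = 368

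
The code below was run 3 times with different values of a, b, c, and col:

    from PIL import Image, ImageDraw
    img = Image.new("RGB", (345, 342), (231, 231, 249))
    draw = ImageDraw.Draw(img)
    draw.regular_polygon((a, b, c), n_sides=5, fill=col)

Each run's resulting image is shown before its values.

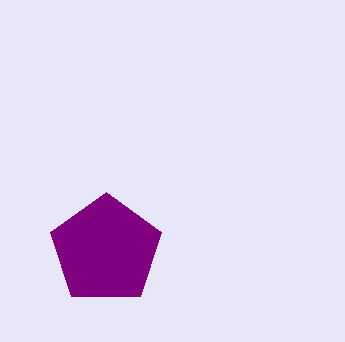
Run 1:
a = 106; b = 250; c = 58; col = 'purple'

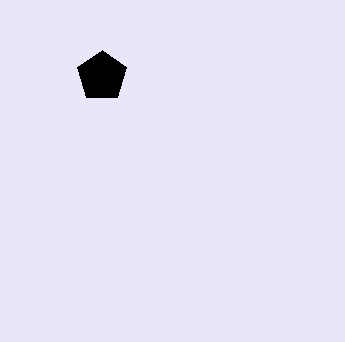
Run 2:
a = 102, b = 76, c = 26, col = 'black'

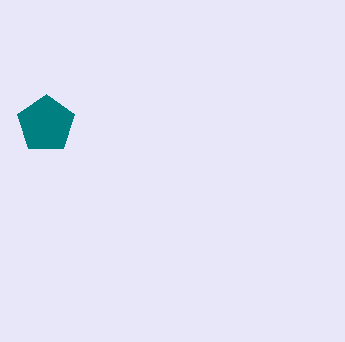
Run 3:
a = 46, b = 124, c = 30, col = 'teal'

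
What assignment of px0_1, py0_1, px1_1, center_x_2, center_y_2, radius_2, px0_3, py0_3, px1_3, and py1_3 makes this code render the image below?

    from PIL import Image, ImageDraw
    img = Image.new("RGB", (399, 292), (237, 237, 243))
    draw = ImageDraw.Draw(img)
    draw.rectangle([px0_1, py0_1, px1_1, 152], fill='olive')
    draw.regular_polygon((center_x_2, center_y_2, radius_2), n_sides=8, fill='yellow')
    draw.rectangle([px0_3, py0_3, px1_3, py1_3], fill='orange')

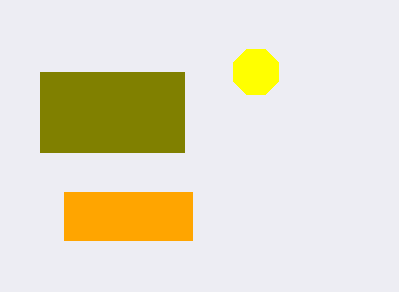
px0_1 = 40; py0_1 = 72; px1_1 = 184; center_x_2 = 256; center_y_2 = 72; radius_2 = 24; px0_3 = 64; py0_3 = 192; px1_3 = 192; py1_3 = 240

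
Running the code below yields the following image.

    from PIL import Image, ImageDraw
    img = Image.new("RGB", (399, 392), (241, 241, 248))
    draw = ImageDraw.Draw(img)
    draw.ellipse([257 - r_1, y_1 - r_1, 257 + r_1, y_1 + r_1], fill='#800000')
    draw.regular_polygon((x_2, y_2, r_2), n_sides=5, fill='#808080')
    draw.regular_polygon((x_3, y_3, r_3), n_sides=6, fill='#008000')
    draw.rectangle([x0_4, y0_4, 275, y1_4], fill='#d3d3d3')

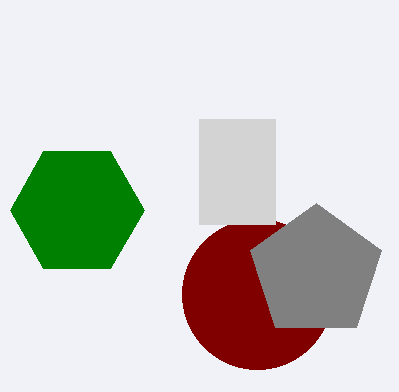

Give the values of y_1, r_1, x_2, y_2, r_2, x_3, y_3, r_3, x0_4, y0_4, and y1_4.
y_1 = 294; r_1 = 75; x_2 = 316; y_2 = 272; r_2 = 69; x_3 = 77; y_3 = 210; r_3 = 67; x0_4 = 199; y0_4 = 119; y1_4 = 224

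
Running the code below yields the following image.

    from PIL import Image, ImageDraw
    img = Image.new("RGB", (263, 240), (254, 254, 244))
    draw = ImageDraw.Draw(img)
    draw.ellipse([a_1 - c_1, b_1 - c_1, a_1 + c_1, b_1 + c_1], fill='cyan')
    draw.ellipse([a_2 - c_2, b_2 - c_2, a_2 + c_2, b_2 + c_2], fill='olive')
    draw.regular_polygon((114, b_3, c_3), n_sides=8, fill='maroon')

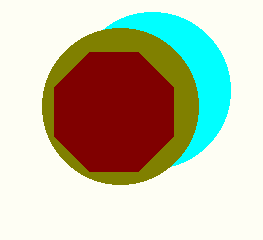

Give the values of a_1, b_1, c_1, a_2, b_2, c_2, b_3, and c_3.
a_1 = 152; b_1 = 90; c_1 = 78; a_2 = 120; b_2 = 106; c_2 = 78; b_3 = 112; c_3 = 64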